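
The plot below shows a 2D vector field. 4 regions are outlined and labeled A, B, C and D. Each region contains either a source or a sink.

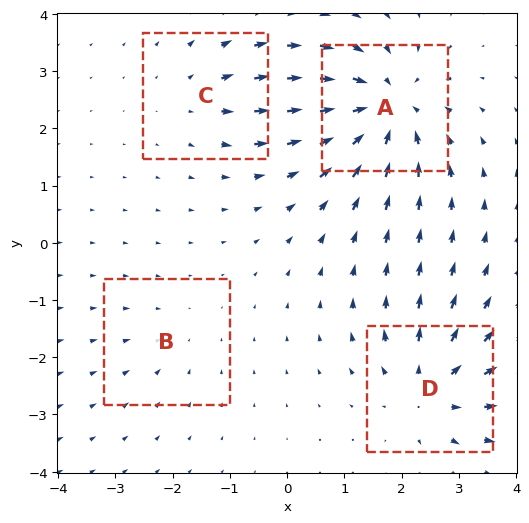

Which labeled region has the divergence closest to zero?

Divergence at each region's feature centre — A: about -7, B: about -2, C: about +3, D: about +5. Region B is closest to zero.

B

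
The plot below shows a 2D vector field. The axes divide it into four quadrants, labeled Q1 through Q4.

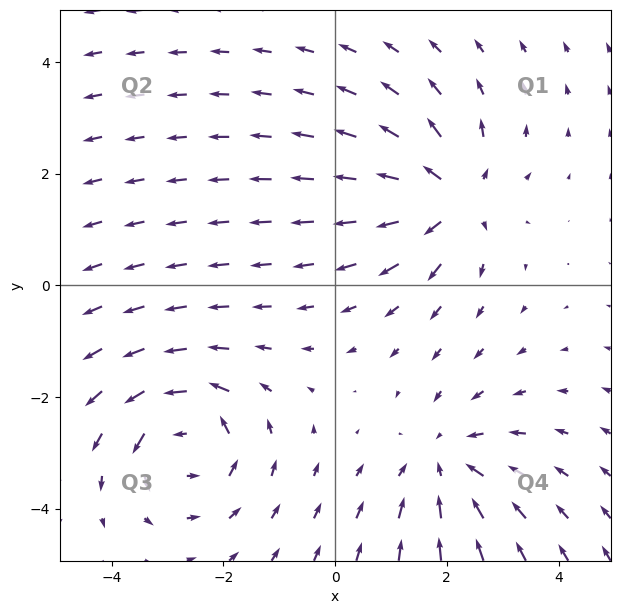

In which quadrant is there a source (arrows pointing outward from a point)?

Q1

The source sits at approximately (2.1, 1.6), which lies in quadrant Q1. The divergence there is about +6, positive as expected for a source.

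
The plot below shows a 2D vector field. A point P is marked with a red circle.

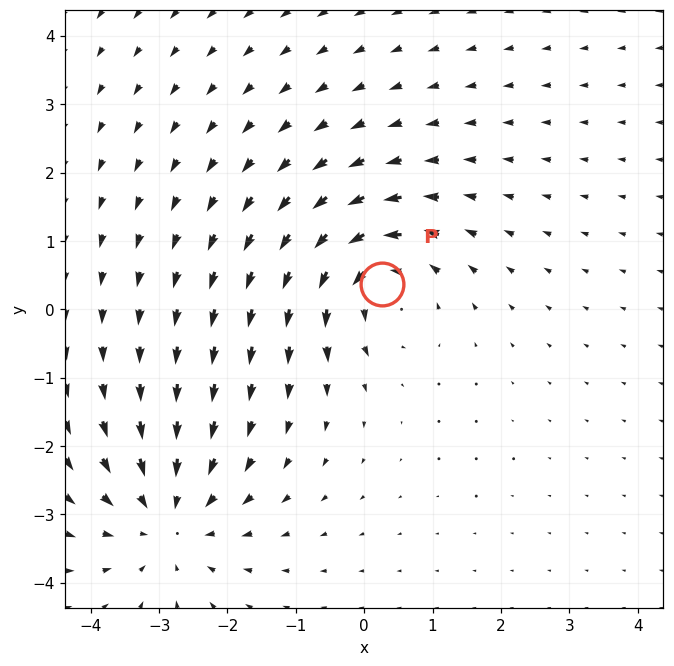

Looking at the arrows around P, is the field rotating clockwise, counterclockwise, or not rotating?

Near P at (0.3, 0.4) the arrows circulate counterclockwise. The curl (z-component) there is about +5; positive curl means counterclockwise rotation.

counterclockwise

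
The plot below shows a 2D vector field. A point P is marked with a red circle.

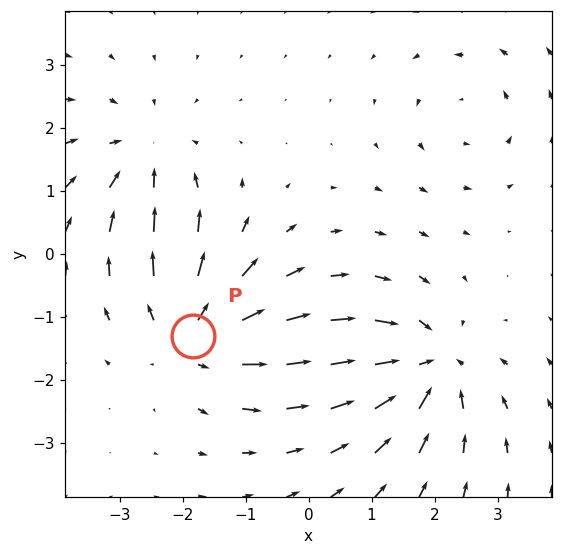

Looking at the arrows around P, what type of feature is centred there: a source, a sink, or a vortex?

source

At P (-1.8, -1.3) the arrows spread outward. Divergence about +5, curl ≈0 — positive divergence with near-zero curl is a source.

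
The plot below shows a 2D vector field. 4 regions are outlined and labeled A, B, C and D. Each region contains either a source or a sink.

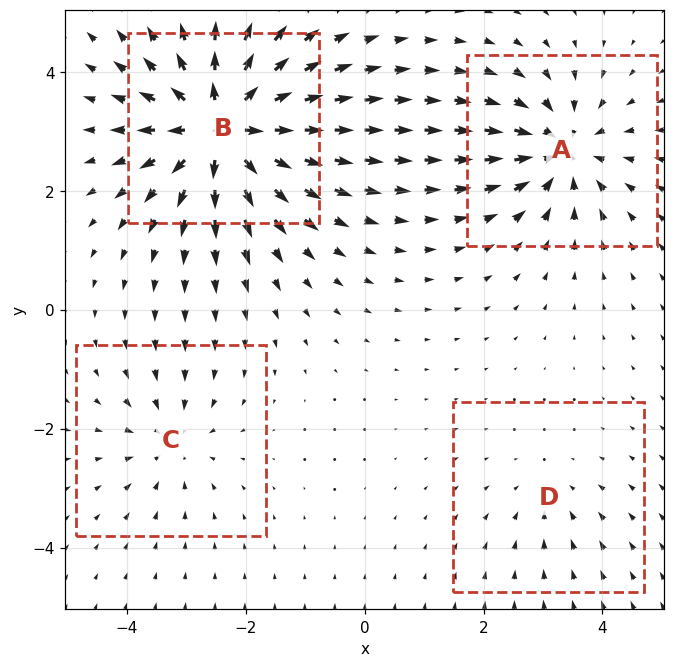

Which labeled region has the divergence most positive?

Divergence at each region's feature centre — A: about -6, B: about +9, C: about -3, D: about -2. Region B is most positive.

B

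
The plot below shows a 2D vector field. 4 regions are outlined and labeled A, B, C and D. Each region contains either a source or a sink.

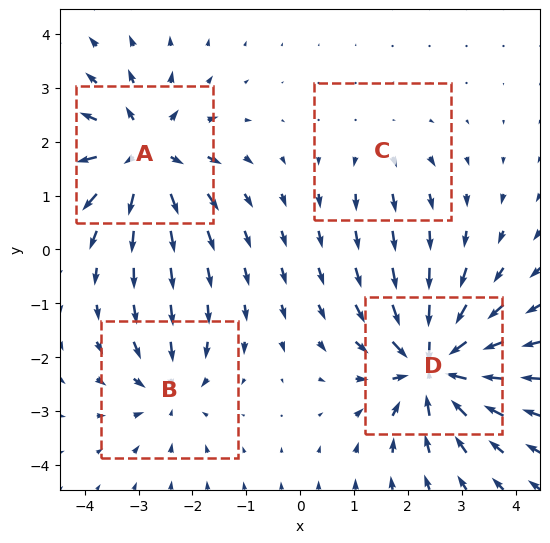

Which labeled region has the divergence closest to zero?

Divergence at each region's feature centre — A: about +6, B: about -4, C: about +2, D: about -8. Region C is closest to zero.

C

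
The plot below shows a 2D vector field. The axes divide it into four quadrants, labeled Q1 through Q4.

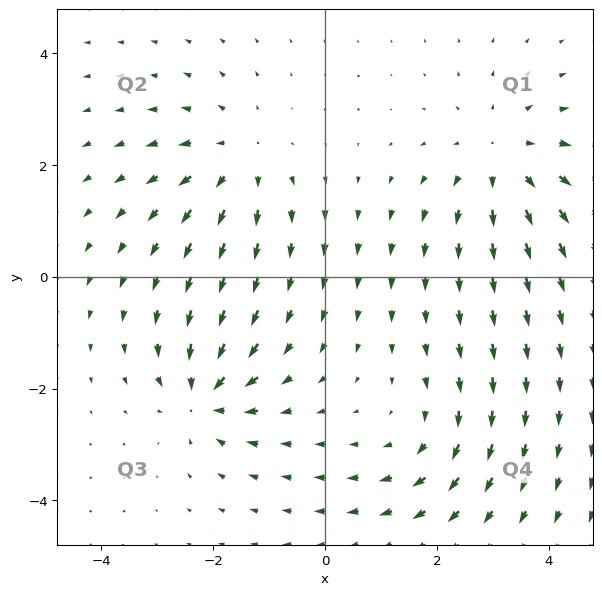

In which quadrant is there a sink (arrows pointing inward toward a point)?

The sink sits at approximately (-2.1, -2.1), which lies in quadrant Q3. The divergence there is about -4, negative as expected for a sink.

Q3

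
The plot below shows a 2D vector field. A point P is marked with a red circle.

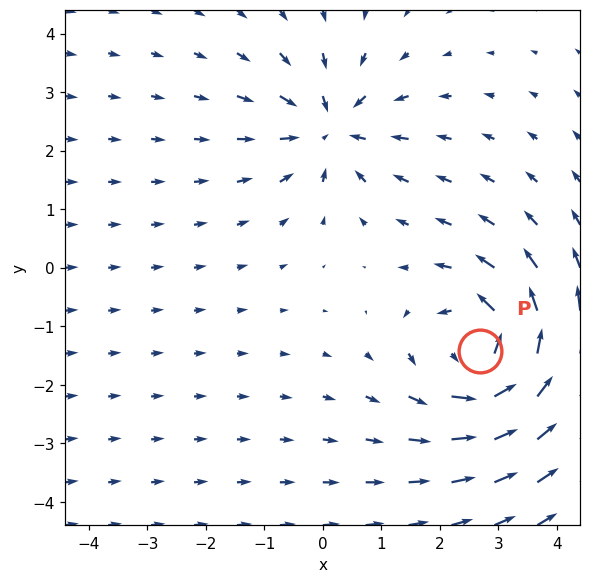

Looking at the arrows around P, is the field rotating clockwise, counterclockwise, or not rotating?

Near P at (2.7, -1.4) the arrows circulate counterclockwise. The curl (z-component) there is about +4; positive curl means counterclockwise rotation.

counterclockwise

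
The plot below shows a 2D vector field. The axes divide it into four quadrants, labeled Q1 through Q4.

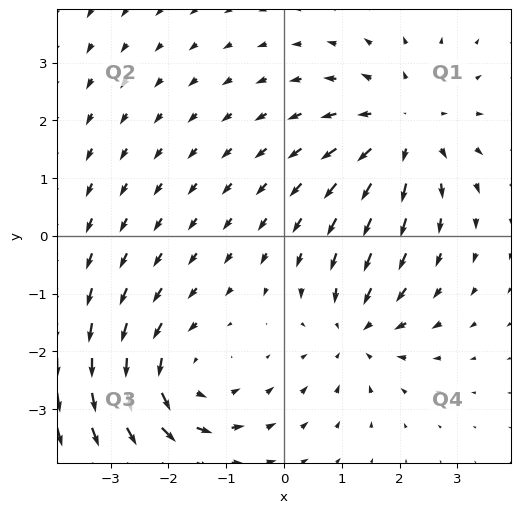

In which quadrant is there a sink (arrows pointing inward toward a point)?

The sink sits at approximately (1.3, -1.6), which lies in quadrant Q4. The divergence there is about -3, negative as expected for a sink.

Q4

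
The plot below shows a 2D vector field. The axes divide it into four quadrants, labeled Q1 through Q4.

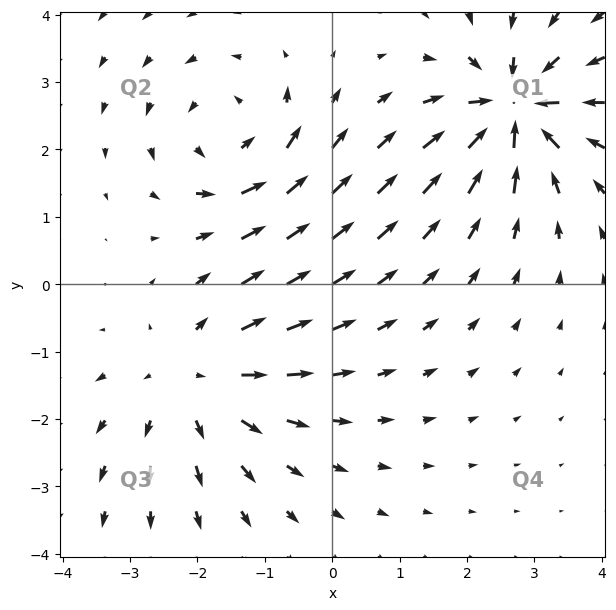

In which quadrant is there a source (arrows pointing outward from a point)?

The source sits at approximately (-2.0, -1.4), which lies in quadrant Q3. The divergence there is about +3, positive as expected for a source.

Q3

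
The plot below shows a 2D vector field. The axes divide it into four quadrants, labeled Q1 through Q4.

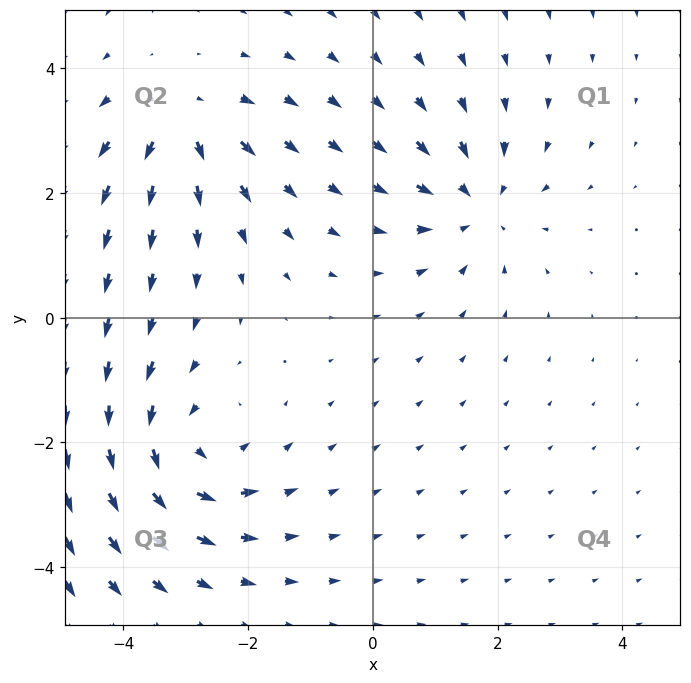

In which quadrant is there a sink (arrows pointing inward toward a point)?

The sink sits at approximately (1.6, 1.8), which lies in quadrant Q1. The divergence there is about -4, negative as expected for a sink.

Q1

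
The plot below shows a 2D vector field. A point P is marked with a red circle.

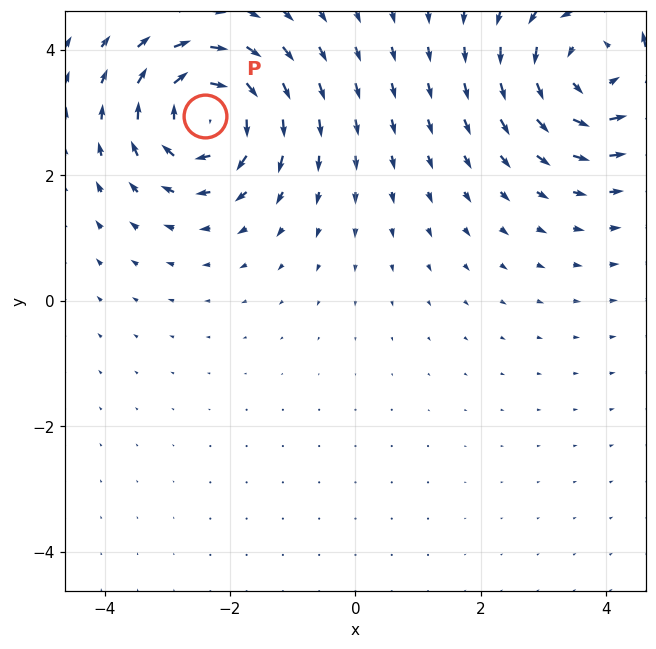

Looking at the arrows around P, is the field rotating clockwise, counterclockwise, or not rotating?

Near P at (-2.4, 3.0) the arrows circulate clockwise. The curl (z-component) there is about -6; negative curl means clockwise rotation.

clockwise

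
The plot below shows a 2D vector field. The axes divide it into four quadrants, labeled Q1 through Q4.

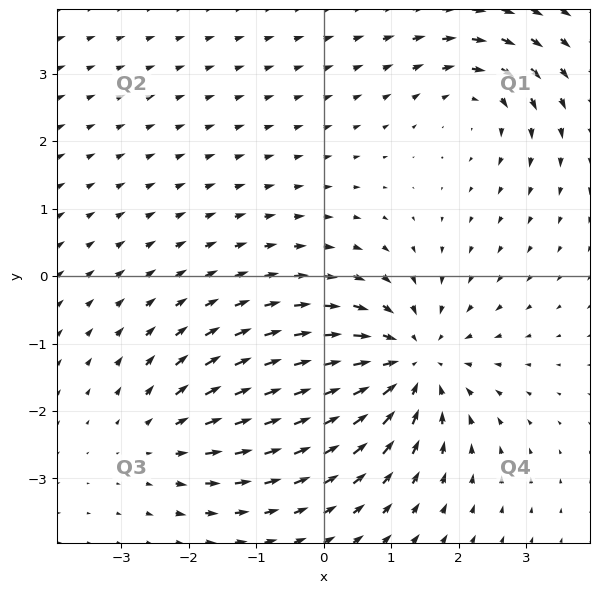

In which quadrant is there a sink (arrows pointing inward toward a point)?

Q4

The sink sits at approximately (1.3, -1.3), which lies in quadrant Q4. The divergence there is about -5, negative as expected for a sink.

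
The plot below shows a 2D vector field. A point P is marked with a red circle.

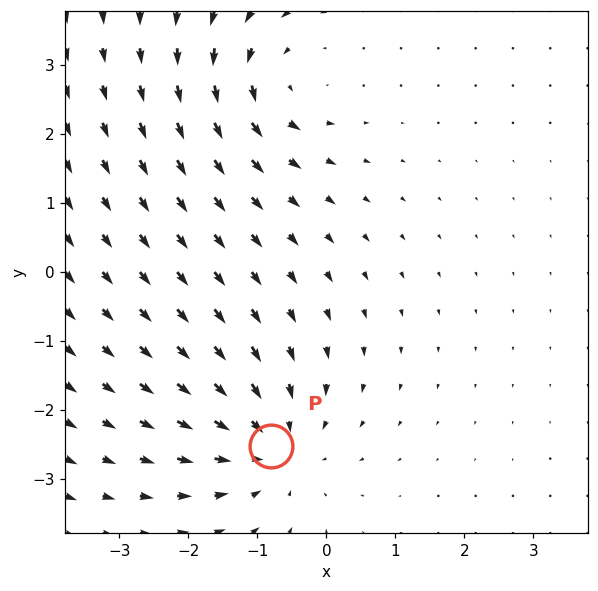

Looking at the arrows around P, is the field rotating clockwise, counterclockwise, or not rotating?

not rotating

Near P at (-0.8, -2.5) the arrows show no circulation. The curl there is ≈0.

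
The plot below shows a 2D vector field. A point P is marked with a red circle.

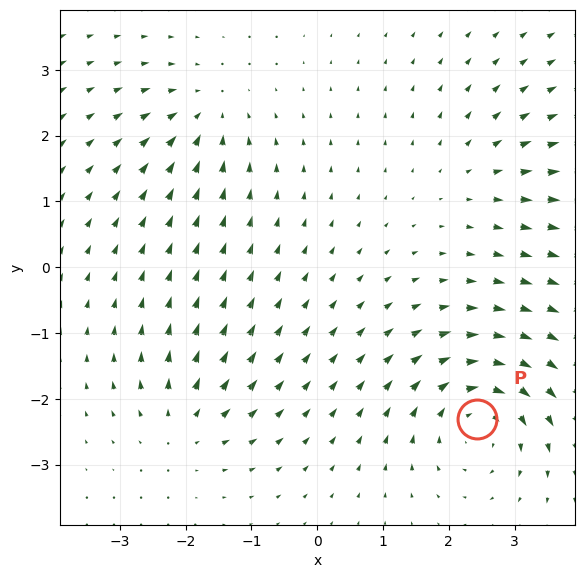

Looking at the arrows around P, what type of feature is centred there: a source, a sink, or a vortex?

vortex

At P (2.4, -2.3) the arrows circulate clockwise. Divergence ≈0, curl about -6 — near-zero divergence with nonzero curl is a vortex.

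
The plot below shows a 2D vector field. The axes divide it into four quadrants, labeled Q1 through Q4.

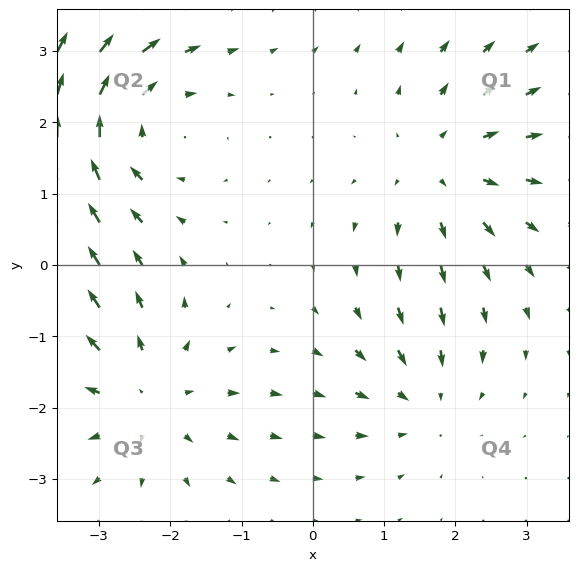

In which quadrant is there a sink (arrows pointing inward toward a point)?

Q4

The sink sits at approximately (1.6, -1.9), which lies in quadrant Q4. The divergence there is about -3, negative as expected for a sink.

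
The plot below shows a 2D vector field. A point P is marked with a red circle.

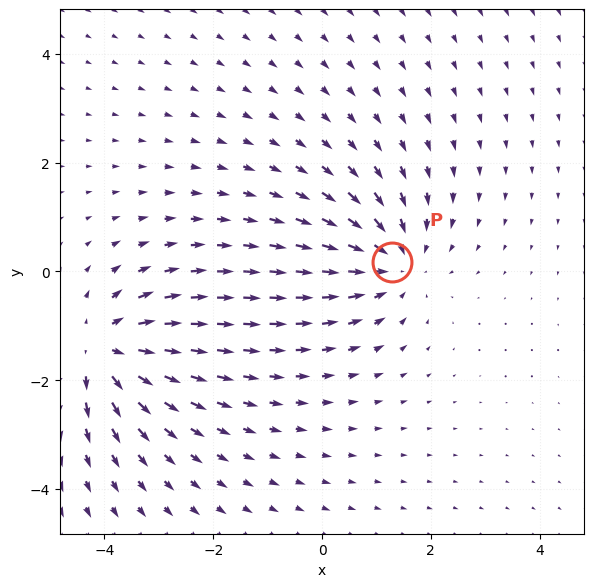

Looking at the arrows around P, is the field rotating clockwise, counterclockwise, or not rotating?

Near P at (1.3, 0.2) the arrows show no circulation. The curl there is ≈0.

not rotating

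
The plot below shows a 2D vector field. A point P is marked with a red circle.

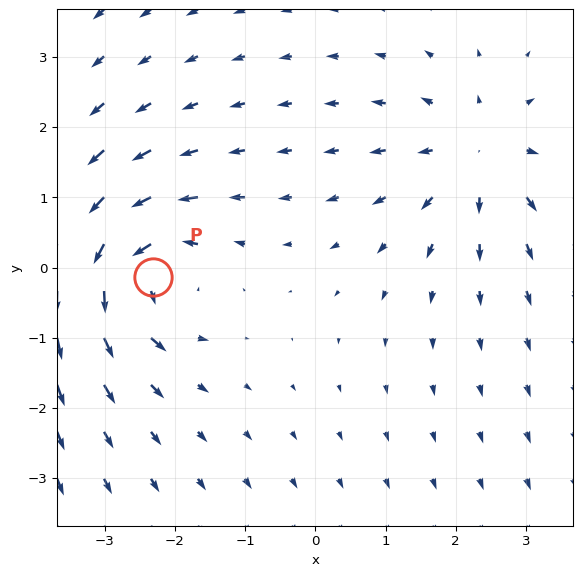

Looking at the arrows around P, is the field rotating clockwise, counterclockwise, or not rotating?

counterclockwise

Near P at (-2.3, -0.1) the arrows circulate counterclockwise. The curl (z-component) there is about +4; positive curl means counterclockwise rotation.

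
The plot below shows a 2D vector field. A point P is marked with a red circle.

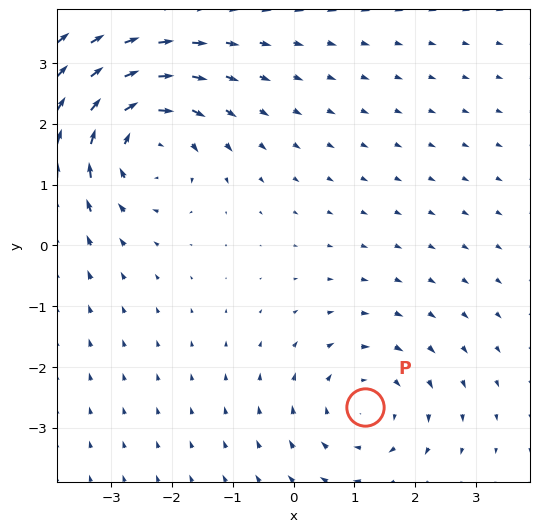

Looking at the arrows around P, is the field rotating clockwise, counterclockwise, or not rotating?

Near P at (1.2, -2.7) the arrows circulate clockwise. The curl (z-component) there is about -2; negative curl means clockwise rotation.

clockwise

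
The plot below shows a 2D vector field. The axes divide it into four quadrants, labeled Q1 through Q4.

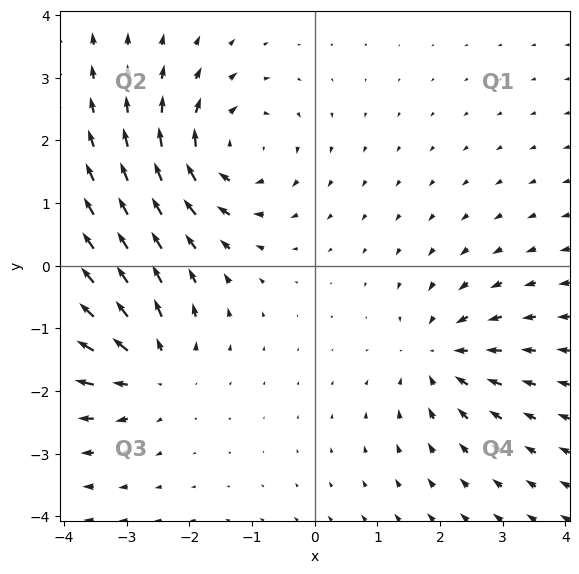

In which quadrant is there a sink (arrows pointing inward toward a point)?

The sink sits at approximately (2.0, -1.4), which lies in quadrant Q4. The divergence there is about -3, negative as expected for a sink.

Q4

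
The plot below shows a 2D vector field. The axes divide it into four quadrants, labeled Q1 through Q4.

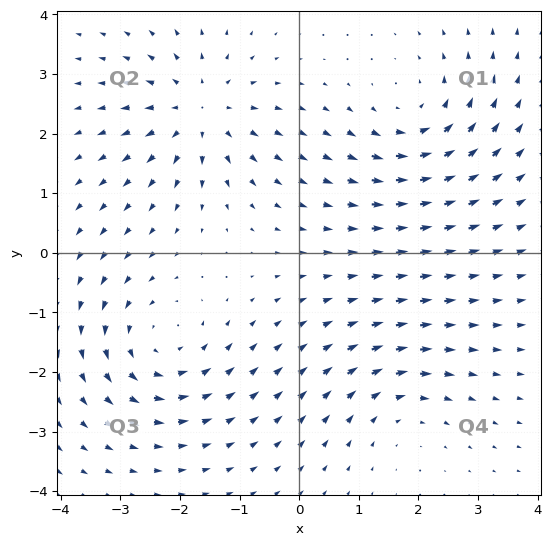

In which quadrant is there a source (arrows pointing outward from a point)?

Q2

The source sits at approximately (-1.7, 2.4), which lies in quadrant Q2. The divergence there is about +5, positive as expected for a source.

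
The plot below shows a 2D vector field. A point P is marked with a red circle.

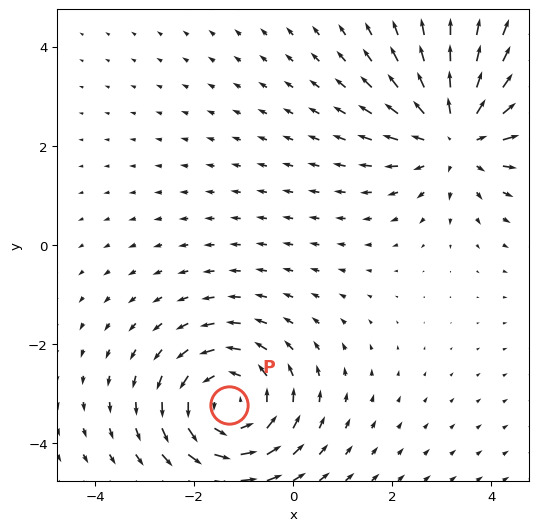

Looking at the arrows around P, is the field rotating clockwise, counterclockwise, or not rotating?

Near P at (-1.3, -3.2) the arrows circulate counterclockwise. The curl (z-component) there is about +4; positive curl means counterclockwise rotation.

counterclockwise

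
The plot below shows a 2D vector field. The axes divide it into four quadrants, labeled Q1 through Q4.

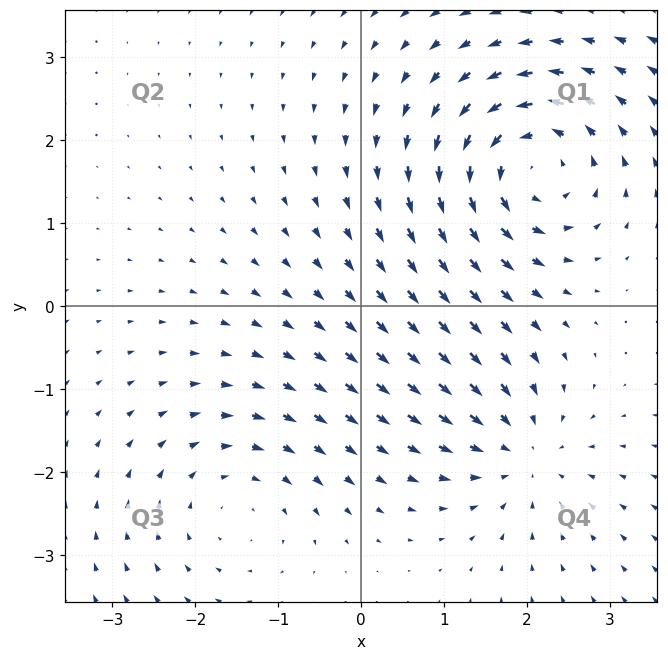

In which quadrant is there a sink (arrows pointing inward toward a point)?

Q4

The sink sits at approximately (1.9, -1.8), which lies in quadrant Q4. The divergence there is about -3, negative as expected for a sink.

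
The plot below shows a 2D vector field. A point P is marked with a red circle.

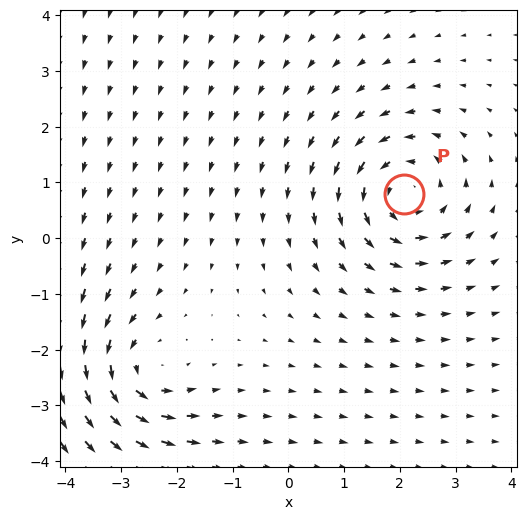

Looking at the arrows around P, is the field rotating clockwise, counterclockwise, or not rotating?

counterclockwise

Near P at (2.1, 0.8) the arrows circulate counterclockwise. The curl (z-component) there is about +5; positive curl means counterclockwise rotation.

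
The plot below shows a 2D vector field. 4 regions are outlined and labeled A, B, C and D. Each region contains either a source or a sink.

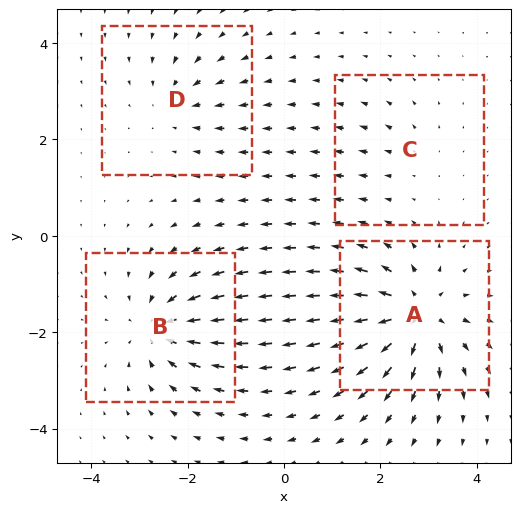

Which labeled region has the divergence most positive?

A

Divergence at each region's feature centre — A: about +8, B: about -6, C: about +2, D: about -4. Region A is most positive.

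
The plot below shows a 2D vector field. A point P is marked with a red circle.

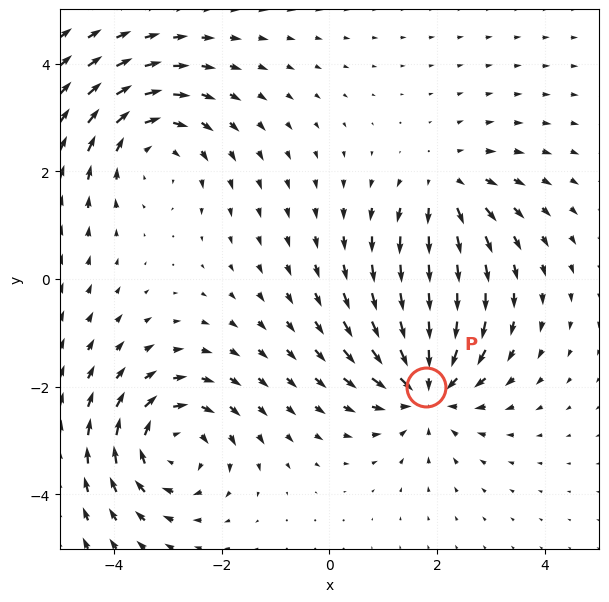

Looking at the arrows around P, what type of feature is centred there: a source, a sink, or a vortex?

sink

At P (1.8, -2.0) the arrows converge inward. Divergence about -5, curl ≈0 — negative divergence with near-zero curl is a sink.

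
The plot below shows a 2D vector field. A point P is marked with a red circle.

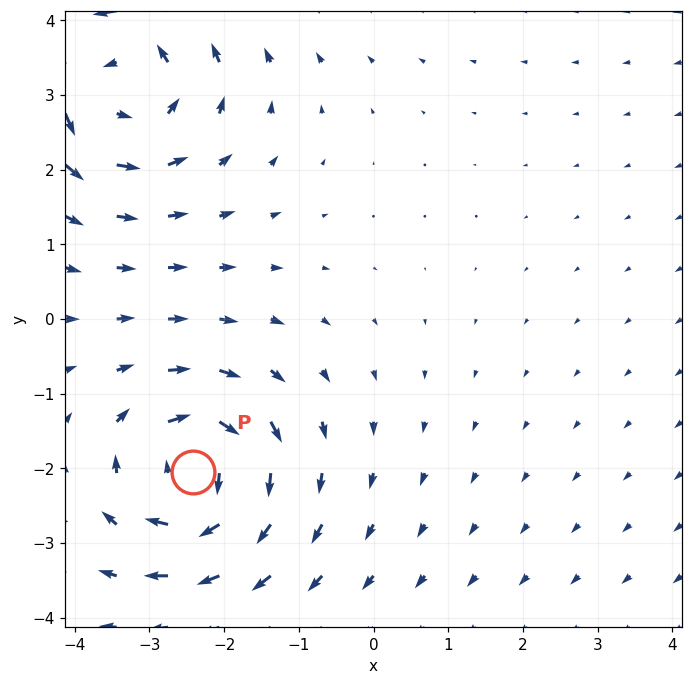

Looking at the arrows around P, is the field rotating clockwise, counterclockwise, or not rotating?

Near P at (-2.4, -2.1) the arrows circulate clockwise. The curl (z-component) there is about -5; negative curl means clockwise rotation.

clockwise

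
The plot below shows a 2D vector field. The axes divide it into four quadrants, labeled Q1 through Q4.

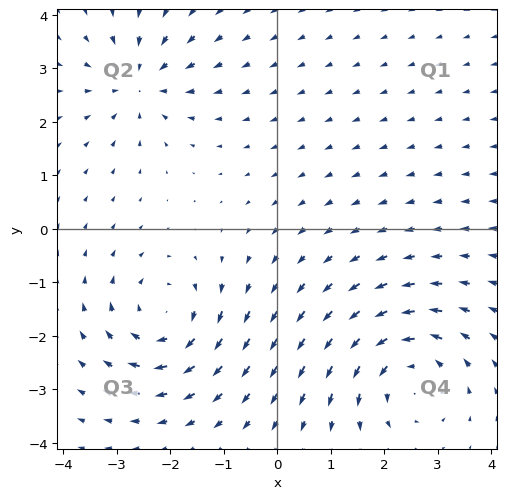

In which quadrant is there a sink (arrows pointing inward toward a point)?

The sink sits at approximately (-2.6, 2.7), which lies in quadrant Q2. The divergence there is about -4, negative as expected for a sink.

Q2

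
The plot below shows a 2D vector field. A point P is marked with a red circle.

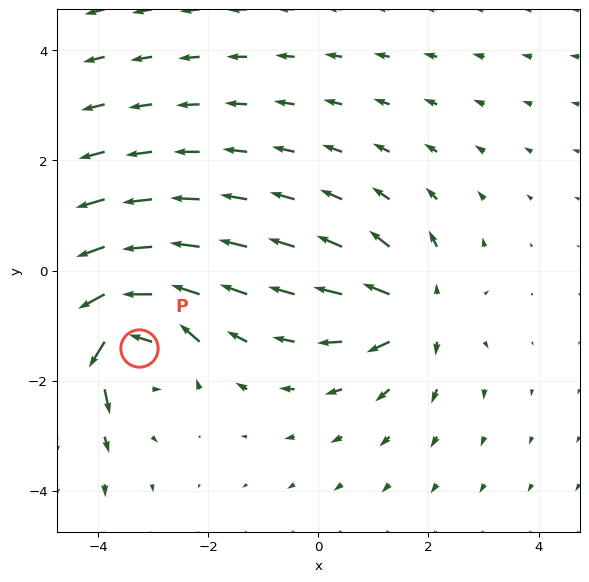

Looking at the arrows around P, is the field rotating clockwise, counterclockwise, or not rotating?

Near P at (-3.3, -1.4) the arrows circulate counterclockwise. The curl (z-component) there is about +6; positive curl means counterclockwise rotation.

counterclockwise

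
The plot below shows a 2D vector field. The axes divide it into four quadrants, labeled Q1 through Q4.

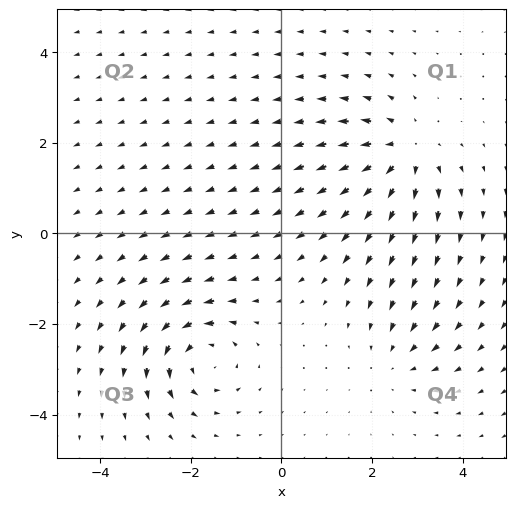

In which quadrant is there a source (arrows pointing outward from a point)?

The source sits at approximately (2.7, 1.8), which lies in quadrant Q1. The divergence there is about +5, positive as expected for a source.

Q1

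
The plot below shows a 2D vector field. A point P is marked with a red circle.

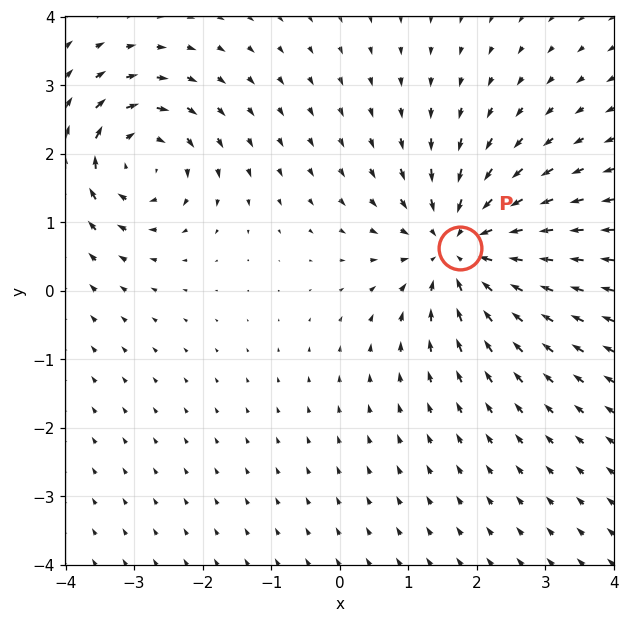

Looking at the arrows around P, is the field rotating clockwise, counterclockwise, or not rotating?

Near P at (1.8, 0.6) the arrows show no circulation. The curl there is ≈0.

not rotating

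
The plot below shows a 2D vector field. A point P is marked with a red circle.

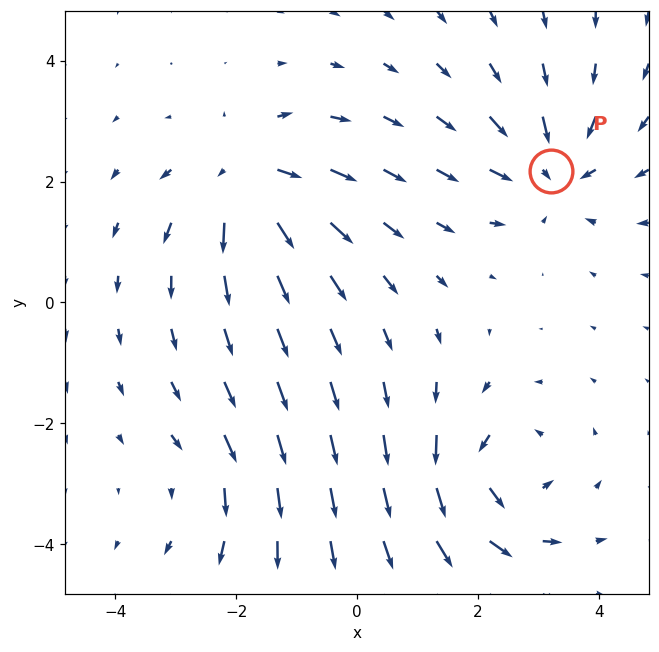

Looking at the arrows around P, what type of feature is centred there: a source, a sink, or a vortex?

At P (3.2, 2.2) the arrows converge inward. Divergence about -4, curl ≈0 — negative divergence with near-zero curl is a sink.

sink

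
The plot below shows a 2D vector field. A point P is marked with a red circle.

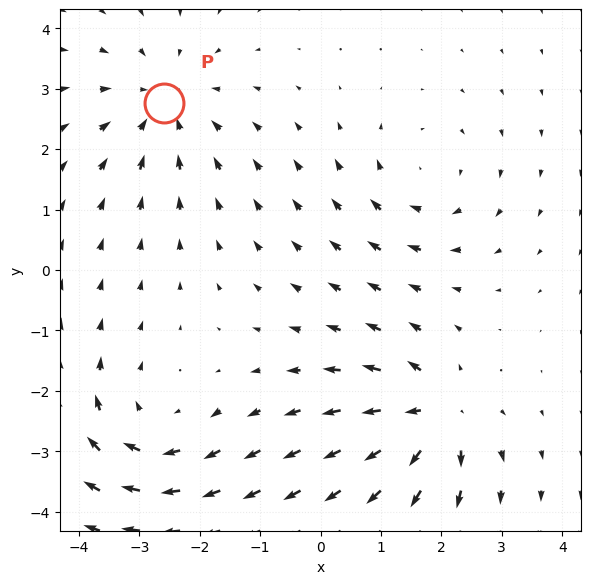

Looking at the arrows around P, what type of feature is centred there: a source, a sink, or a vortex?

sink

At P (-2.6, 2.8) the arrows converge inward. Divergence about -4, curl ≈0 — negative divergence with near-zero curl is a sink.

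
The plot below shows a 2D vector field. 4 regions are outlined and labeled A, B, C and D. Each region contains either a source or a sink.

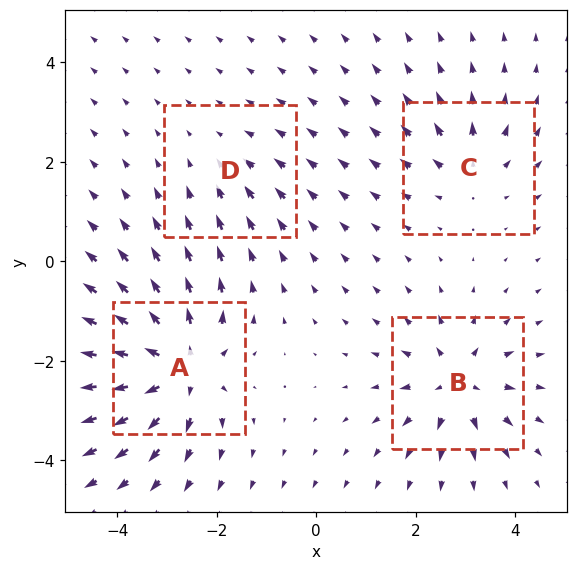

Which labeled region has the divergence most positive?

Divergence at each region's feature centre — A: about +8, B: about +6, C: about +4, D: about -2. Region A is most positive.

A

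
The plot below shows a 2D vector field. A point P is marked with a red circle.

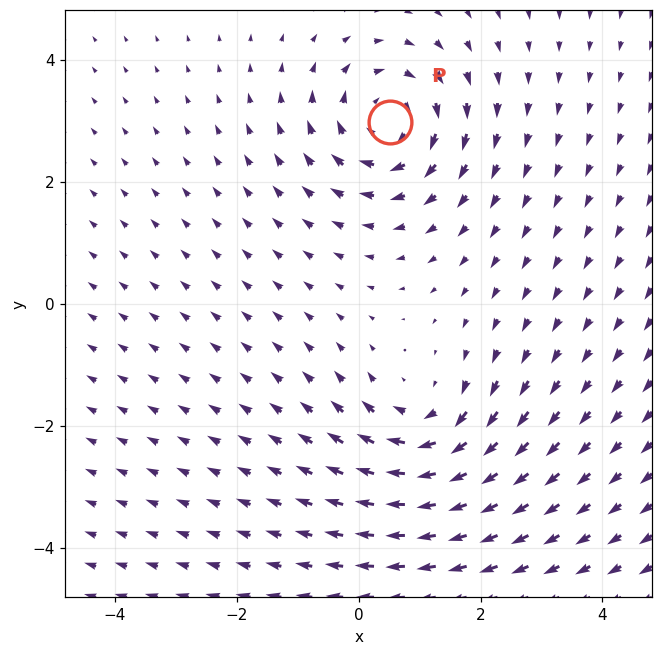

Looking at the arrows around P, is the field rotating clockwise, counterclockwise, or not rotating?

clockwise

Near P at (0.5, 3.0) the arrows circulate clockwise. The curl (z-component) there is about -5; negative curl means clockwise rotation.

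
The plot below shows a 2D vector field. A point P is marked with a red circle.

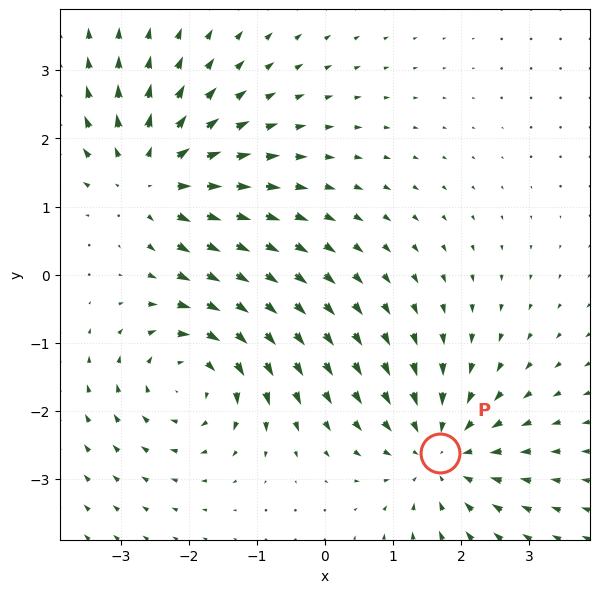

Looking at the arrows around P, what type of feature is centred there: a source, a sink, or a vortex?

sink

At P (1.7, -2.6) the arrows converge inward. Divergence about -5, curl ≈0 — negative divergence with near-zero curl is a sink.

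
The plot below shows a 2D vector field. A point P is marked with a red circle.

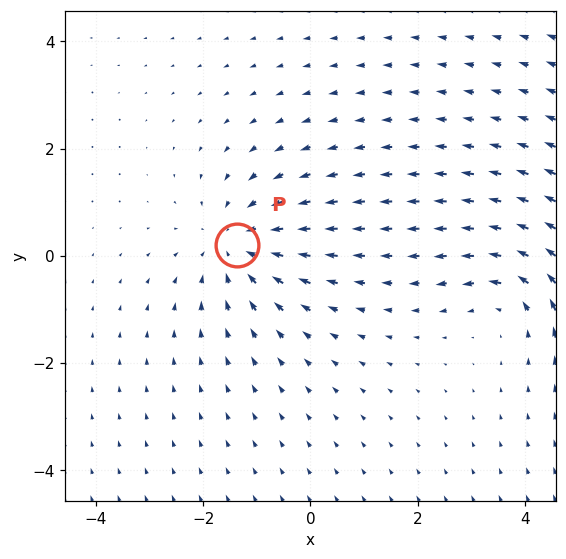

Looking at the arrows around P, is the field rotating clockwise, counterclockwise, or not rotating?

not rotating

Near P at (-1.4, 0.2) the arrows show no circulation. The curl there is ≈0.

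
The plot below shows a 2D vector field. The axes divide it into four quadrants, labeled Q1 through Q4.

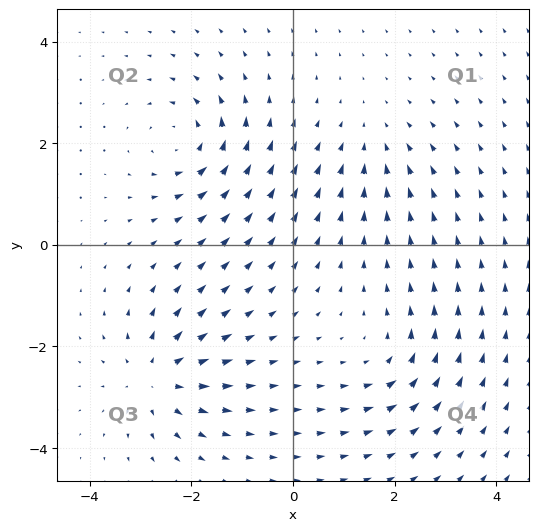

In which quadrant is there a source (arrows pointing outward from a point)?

Q3

The source sits at approximately (-2.7, -2.6), which lies in quadrant Q3. The divergence there is about +6, positive as expected for a source.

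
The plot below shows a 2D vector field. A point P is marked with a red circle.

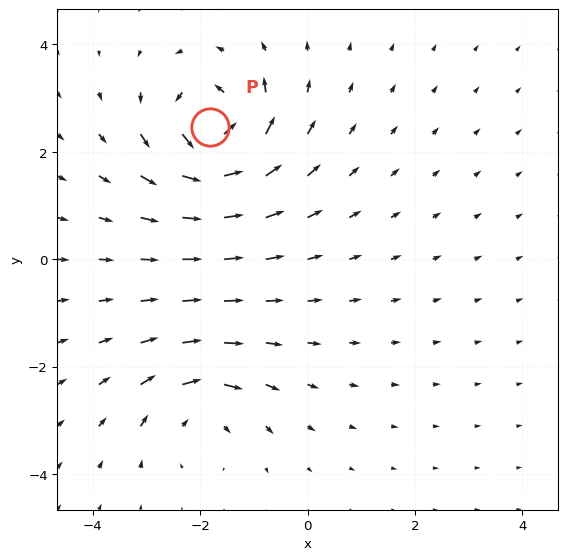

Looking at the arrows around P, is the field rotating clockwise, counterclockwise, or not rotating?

counterclockwise

Near P at (-1.8, 2.5) the arrows circulate counterclockwise. The curl (z-component) there is about +6; positive curl means counterclockwise rotation.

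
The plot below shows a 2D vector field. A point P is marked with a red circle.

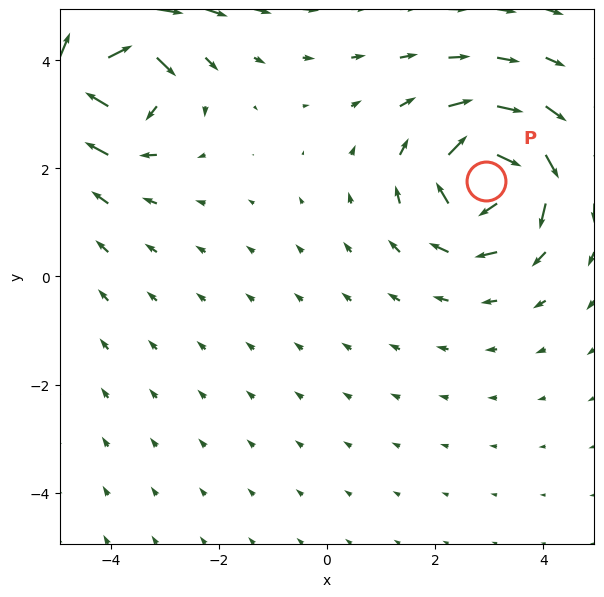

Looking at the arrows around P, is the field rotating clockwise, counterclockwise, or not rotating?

clockwise

Near P at (2.9, 1.8) the arrows circulate clockwise. The curl (z-component) there is about -4; negative curl means clockwise rotation.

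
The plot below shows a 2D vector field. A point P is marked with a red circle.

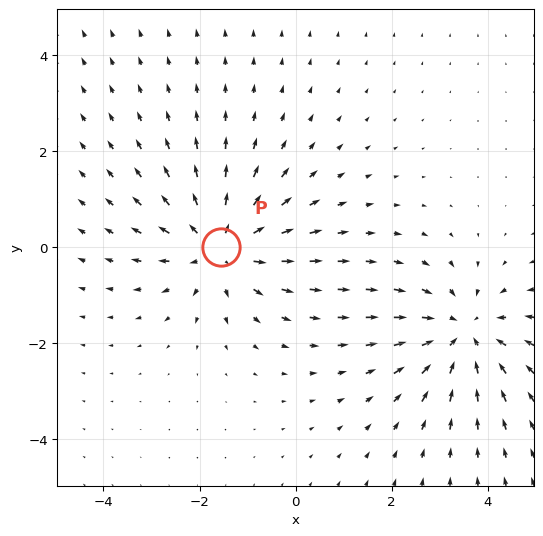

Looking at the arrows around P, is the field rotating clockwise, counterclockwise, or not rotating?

not rotating

Near P at (-1.6, 0.0) the arrows show no circulation. The curl there is ≈0.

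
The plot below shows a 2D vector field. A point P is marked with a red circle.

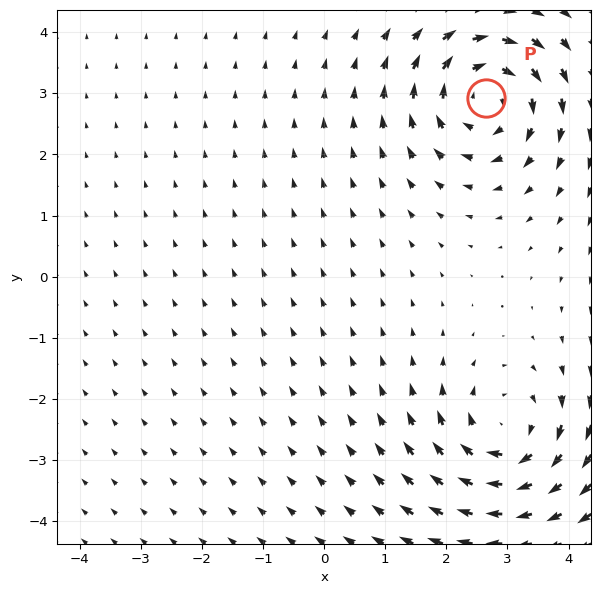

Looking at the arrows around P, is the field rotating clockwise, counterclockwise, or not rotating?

clockwise

Near P at (2.6, 2.9) the arrows circulate clockwise. The curl (z-component) there is about -5; negative curl means clockwise rotation.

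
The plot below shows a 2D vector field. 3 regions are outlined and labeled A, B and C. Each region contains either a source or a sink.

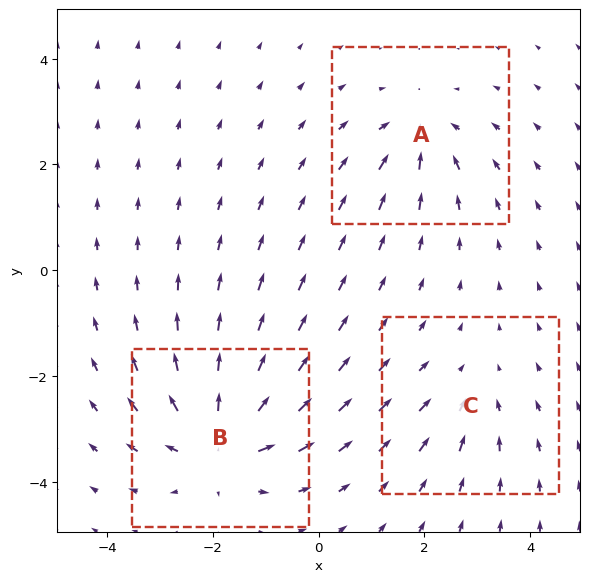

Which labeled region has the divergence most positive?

B

Divergence at each region's feature centre — A: about -3, B: about +5, C: about -2. Region B is most positive.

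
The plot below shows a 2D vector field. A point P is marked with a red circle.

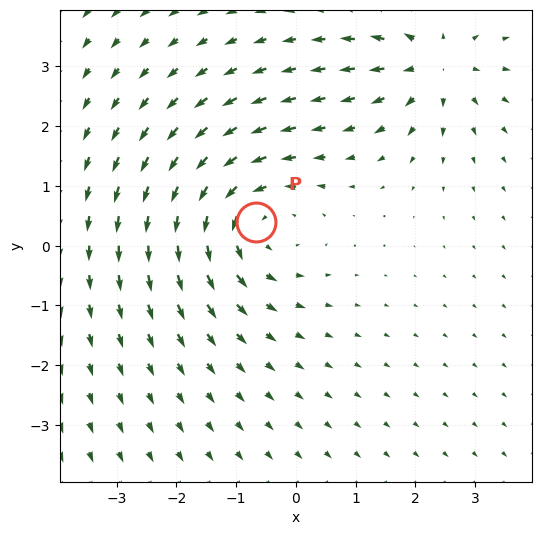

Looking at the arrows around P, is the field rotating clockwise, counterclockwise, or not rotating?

Near P at (-0.7, 0.4) the arrows circulate counterclockwise. The curl (z-component) there is about +3; positive curl means counterclockwise rotation.

counterclockwise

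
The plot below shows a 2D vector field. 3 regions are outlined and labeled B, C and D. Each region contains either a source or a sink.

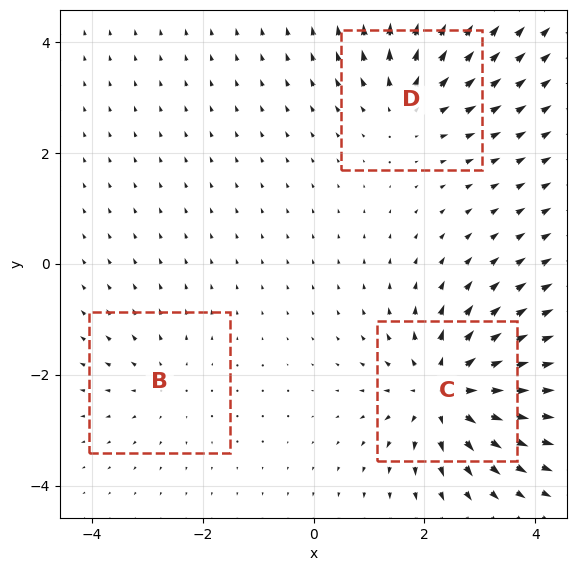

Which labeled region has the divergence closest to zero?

Divergence at each region's feature centre — B: about +2, C: about +5, D: about +3. Region B is closest to zero.

B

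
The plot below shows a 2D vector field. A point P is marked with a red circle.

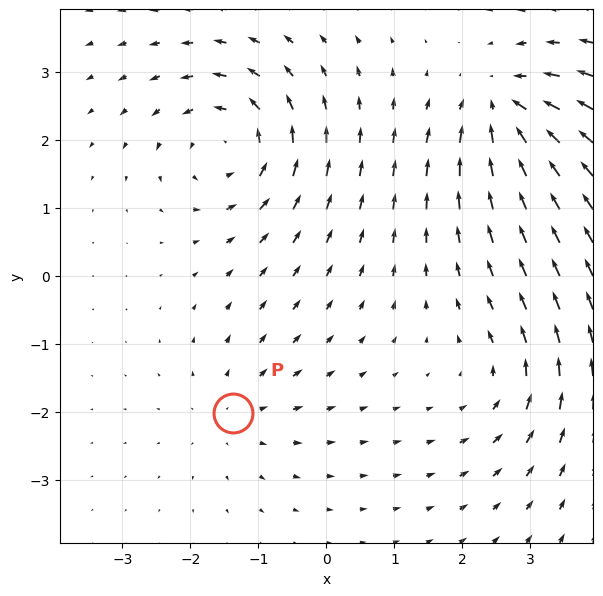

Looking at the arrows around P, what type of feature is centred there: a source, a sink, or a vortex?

source

At P (-1.4, -2.0) the arrows spread outward. Divergence about +3, curl ≈0 — positive divergence with near-zero curl is a source.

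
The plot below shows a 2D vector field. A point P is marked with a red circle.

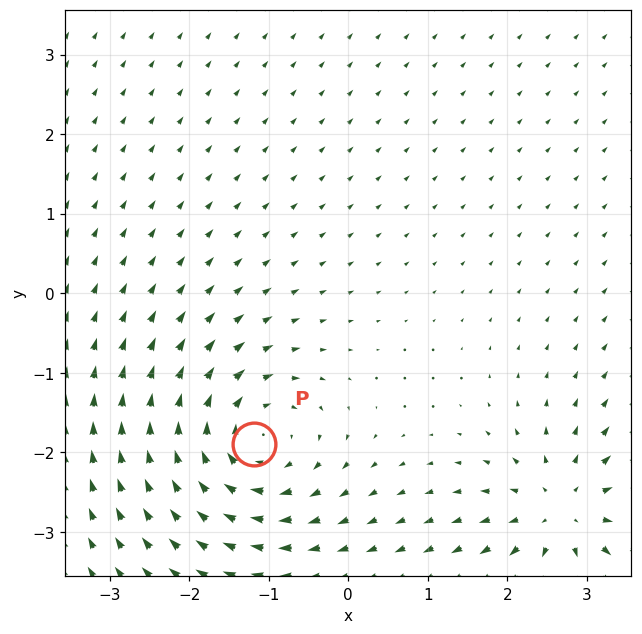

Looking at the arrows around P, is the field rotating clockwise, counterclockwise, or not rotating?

clockwise

Near P at (-1.2, -1.9) the arrows circulate clockwise. The curl (z-component) there is about -6; negative curl means clockwise rotation.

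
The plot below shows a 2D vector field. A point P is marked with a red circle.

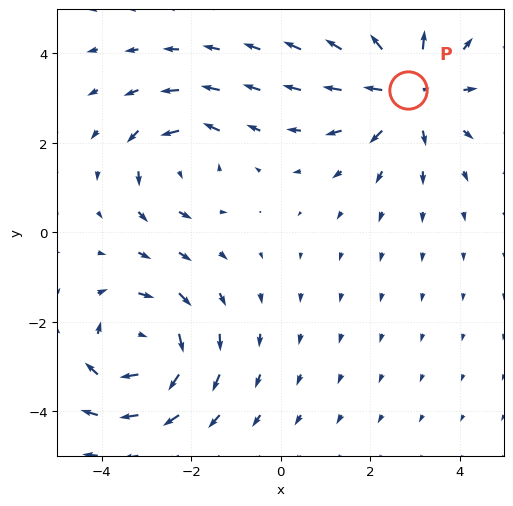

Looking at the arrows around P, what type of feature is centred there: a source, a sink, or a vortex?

source

At P (2.9, 3.2) the arrows spread outward. Divergence about +4, curl ≈0 — positive divergence with near-zero curl is a source.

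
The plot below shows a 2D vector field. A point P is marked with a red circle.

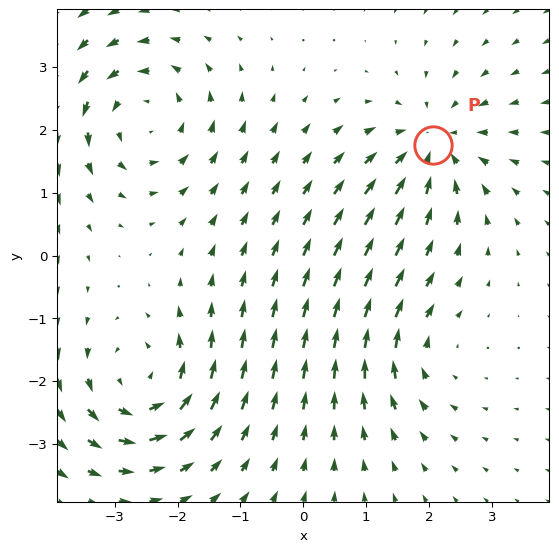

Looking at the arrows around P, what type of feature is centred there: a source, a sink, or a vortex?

sink

At P (2.1, 1.8) the arrows converge inward. Divergence about -5, curl ≈0 — negative divergence with near-zero curl is a sink.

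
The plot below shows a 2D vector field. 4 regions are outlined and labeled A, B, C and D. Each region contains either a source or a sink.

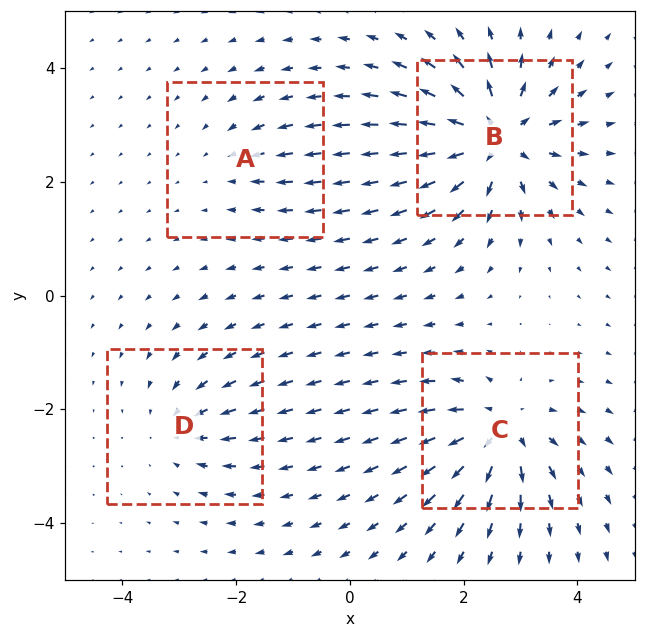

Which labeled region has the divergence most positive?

B

Divergence at each region's feature centre — A: about -3, B: about +8, C: about +6, D: about -4. Region B is most positive.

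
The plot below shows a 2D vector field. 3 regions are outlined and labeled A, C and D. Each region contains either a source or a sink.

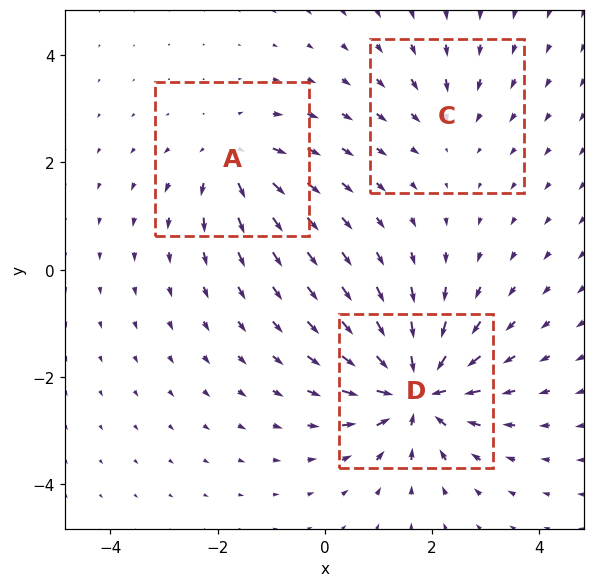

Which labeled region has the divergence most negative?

Divergence at each region's feature centre — A: about +3, C: about -2, D: about -6. Region D is most negative.

D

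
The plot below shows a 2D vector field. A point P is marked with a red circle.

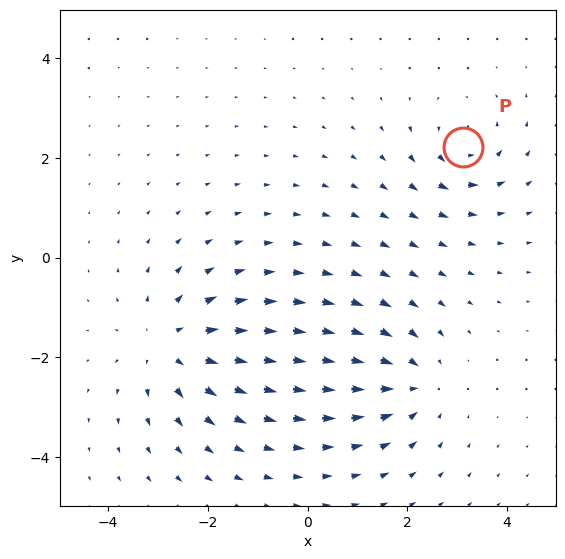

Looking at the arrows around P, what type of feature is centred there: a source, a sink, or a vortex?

At P (3.1, 2.2) the arrows circulate counterclockwise. Divergence ≈0, curl about +4 — near-zero divergence with nonzero curl is a vortex.

vortex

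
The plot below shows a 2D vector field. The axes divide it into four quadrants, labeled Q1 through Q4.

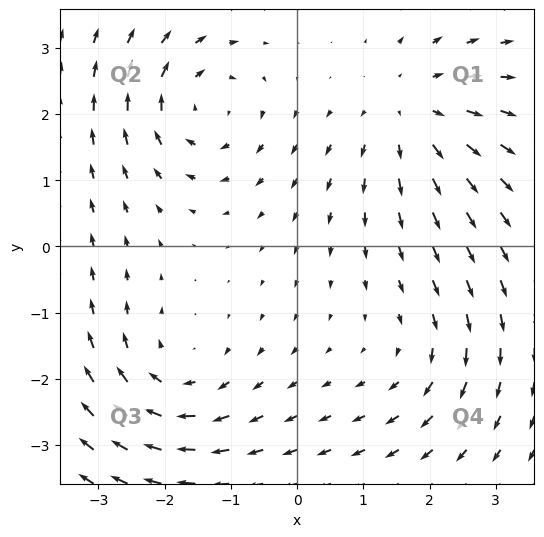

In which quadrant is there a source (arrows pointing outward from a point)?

Q1

The source sits at approximately (1.7, 2.0), which lies in quadrant Q1. The divergence there is about +4, positive as expected for a source.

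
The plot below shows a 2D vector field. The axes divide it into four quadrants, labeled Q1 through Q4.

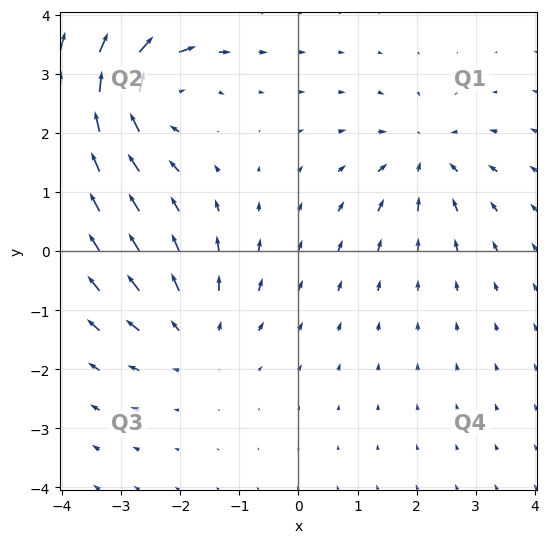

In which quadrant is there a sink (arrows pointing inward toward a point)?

Q1

The sink sits at approximately (2.2, 1.6), which lies in quadrant Q1. The divergence there is about -4, negative as expected for a sink.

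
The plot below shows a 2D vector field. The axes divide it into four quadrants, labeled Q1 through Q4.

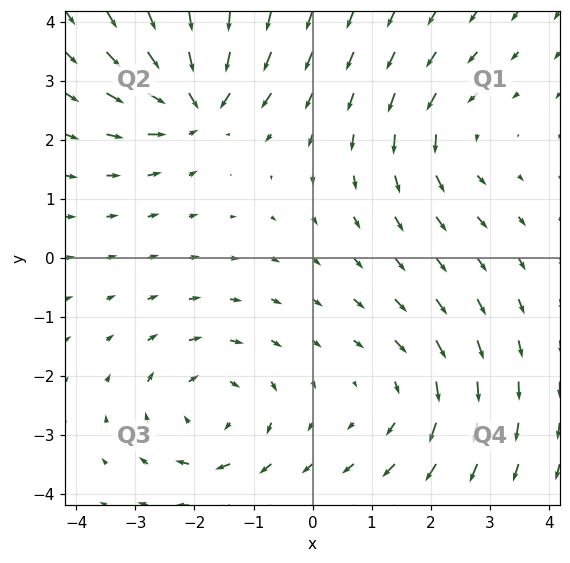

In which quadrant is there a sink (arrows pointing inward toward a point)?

The sink sits at approximately (-2.0, 2.7), which lies in quadrant Q2. The divergence there is about -5, negative as expected for a sink.

Q2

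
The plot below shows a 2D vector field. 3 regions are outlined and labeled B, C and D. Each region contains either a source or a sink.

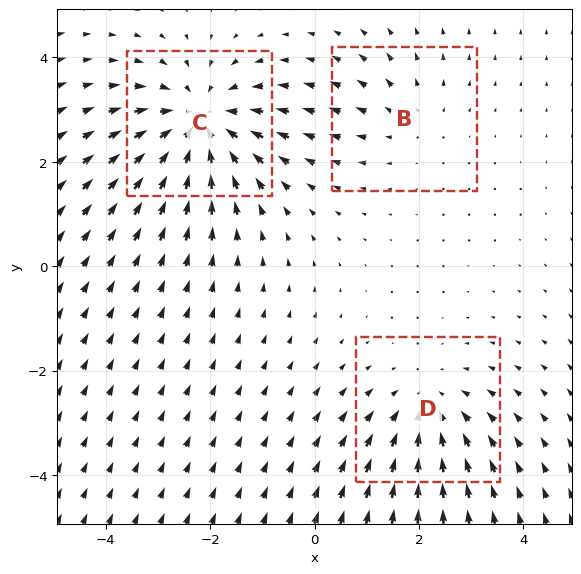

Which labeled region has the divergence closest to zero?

Divergence at each region's feature centre — B: about +2, C: about -4, D: about -3. Region B is closest to zero.

B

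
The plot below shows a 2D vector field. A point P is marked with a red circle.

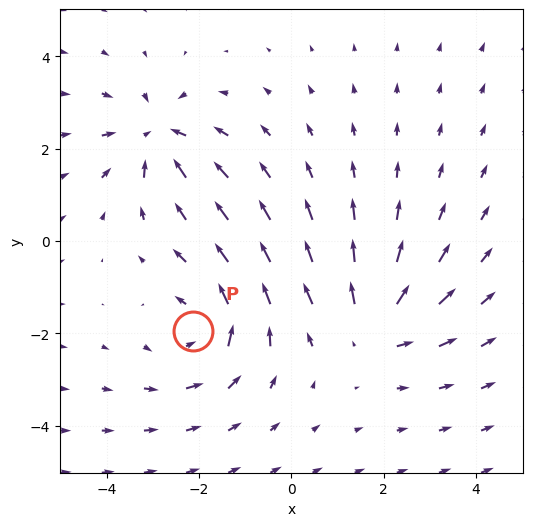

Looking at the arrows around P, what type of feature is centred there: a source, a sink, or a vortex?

At P (-2.1, -2.0) the arrows circulate counterclockwise. Divergence ≈0, curl about +3 — near-zero divergence with nonzero curl is a vortex.

vortex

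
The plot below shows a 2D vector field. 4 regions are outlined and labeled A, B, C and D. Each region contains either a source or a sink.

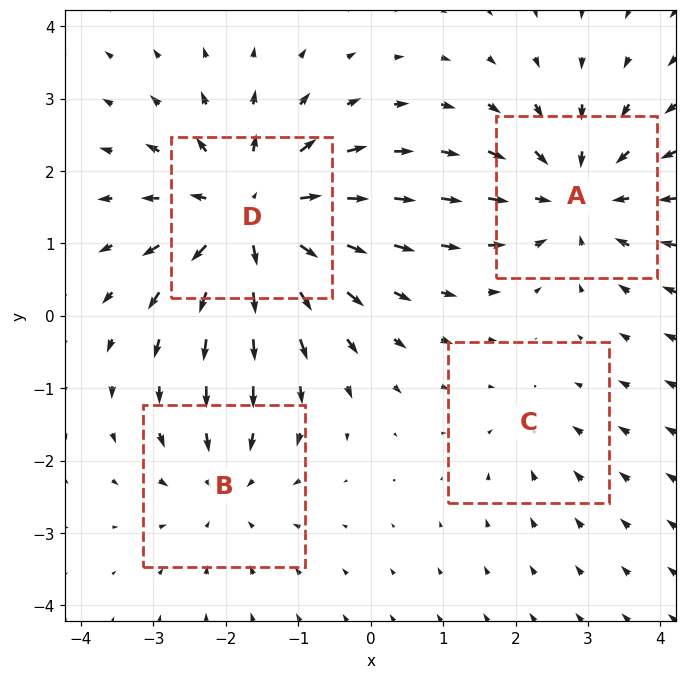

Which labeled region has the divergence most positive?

Divergence at each region's feature centre — A: about -5, B: about -3, C: about -2, D: about +7. Region D is most positive.

D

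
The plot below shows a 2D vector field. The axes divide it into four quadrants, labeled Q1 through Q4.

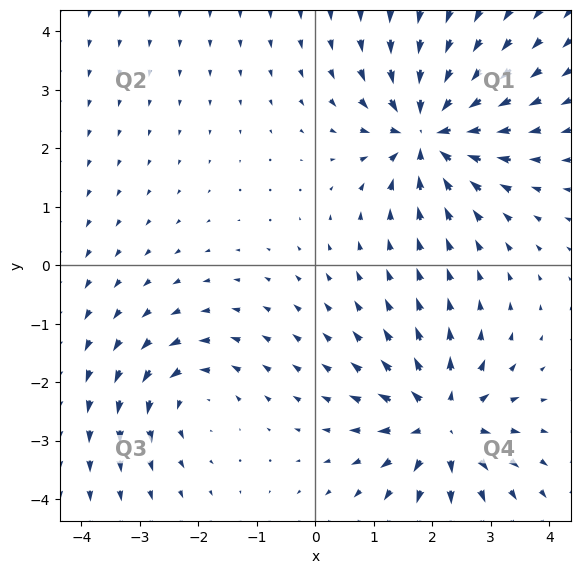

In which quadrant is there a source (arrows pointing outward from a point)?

Q4

The source sits at approximately (2.2, -2.7), which lies in quadrant Q4. The divergence there is about +5, positive as expected for a source.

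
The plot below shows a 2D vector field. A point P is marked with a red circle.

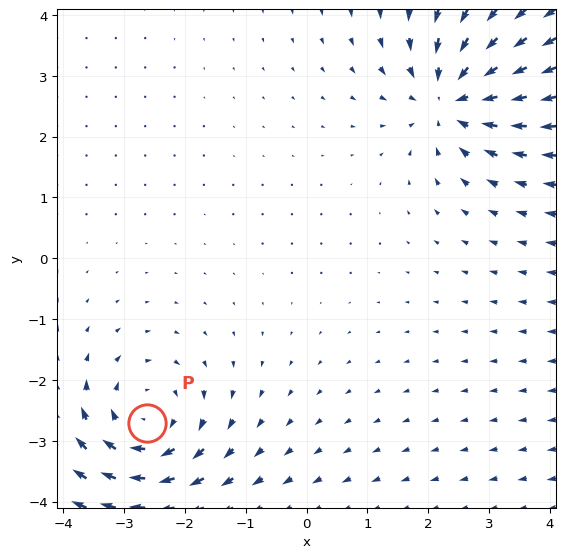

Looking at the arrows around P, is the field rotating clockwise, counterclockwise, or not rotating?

Near P at (-2.6, -2.7) the arrows circulate clockwise. The curl (z-component) there is about -3; negative curl means clockwise rotation.

clockwise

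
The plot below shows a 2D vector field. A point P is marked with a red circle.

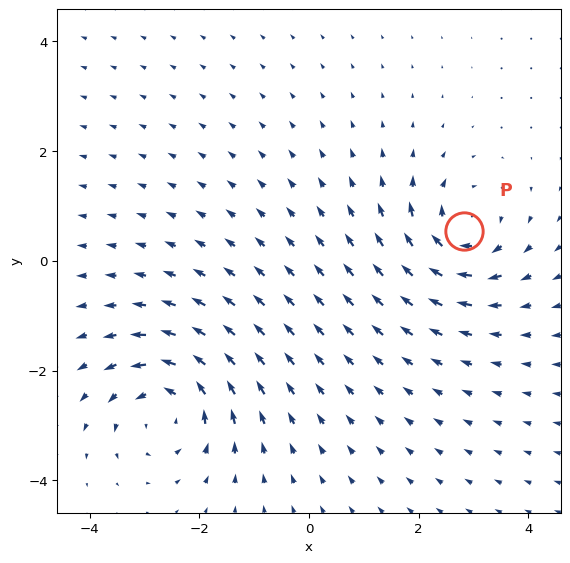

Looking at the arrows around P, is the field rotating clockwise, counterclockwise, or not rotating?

Near P at (2.8, 0.5) the arrows circulate clockwise. The curl (z-component) there is about -5; negative curl means clockwise rotation.

clockwise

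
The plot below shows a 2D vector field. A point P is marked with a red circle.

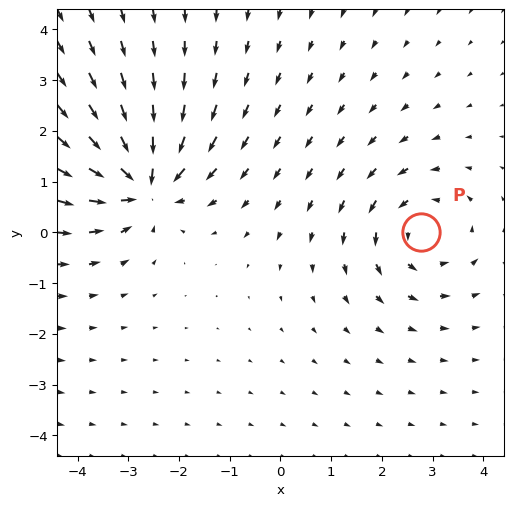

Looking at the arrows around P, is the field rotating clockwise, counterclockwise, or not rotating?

counterclockwise

Near P at (2.8, 0.0) the arrows circulate counterclockwise. The curl (z-component) there is about +3; positive curl means counterclockwise rotation.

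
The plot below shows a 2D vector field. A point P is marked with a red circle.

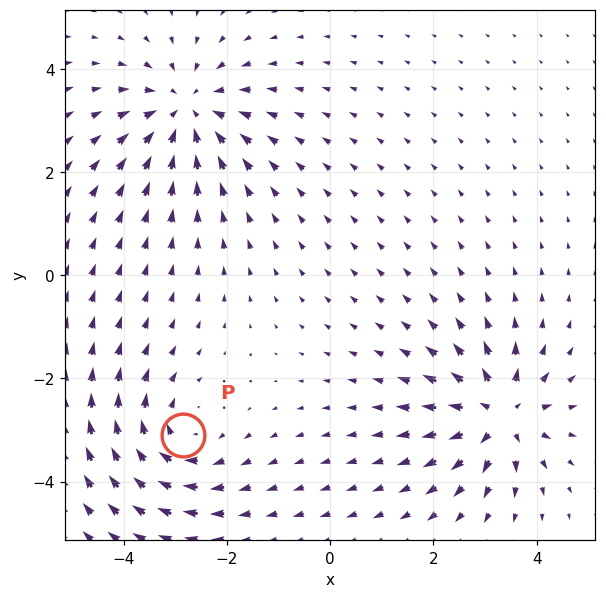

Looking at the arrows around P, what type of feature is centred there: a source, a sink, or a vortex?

At P (-2.9, -3.1) the arrows circulate clockwise. Divergence ≈0, curl about -4 — near-zero divergence with nonzero curl is a vortex.

vortex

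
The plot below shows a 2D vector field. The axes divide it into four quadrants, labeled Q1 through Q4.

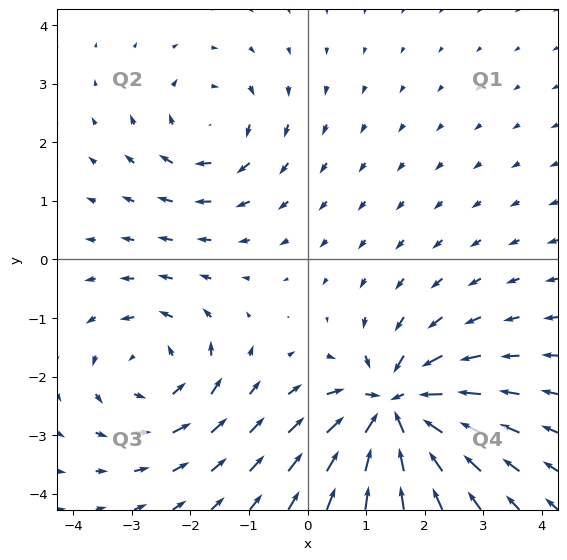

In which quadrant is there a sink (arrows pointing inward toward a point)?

The sink sits at approximately (1.5, -2.6), which lies in quadrant Q4. The divergence there is about -7, negative as expected for a sink.

Q4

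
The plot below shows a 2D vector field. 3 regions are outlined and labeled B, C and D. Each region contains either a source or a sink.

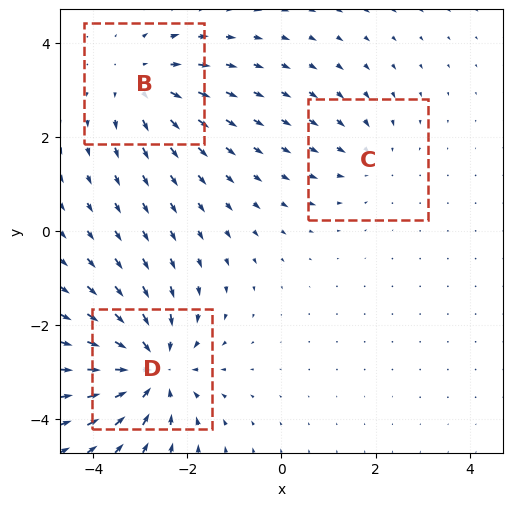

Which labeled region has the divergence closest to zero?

C

Divergence at each region's feature centre — B: about +3, C: about -2, D: about -4. Region C is closest to zero.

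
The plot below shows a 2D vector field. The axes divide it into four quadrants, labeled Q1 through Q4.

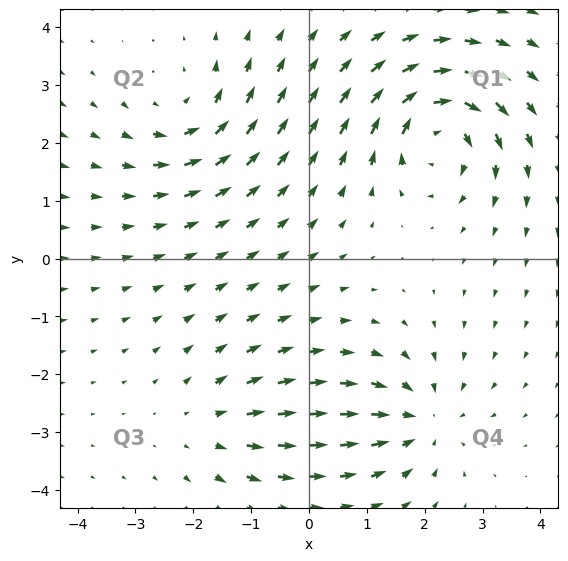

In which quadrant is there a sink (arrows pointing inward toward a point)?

The sink sits at approximately (1.9, -2.8), which lies in quadrant Q4. The divergence there is about -4, negative as expected for a sink.

Q4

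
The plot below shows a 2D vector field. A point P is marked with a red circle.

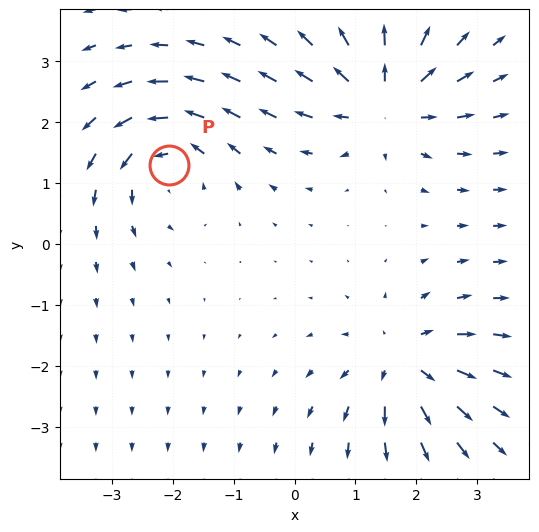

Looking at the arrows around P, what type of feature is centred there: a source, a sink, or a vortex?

At P (-2.1, 1.3) the arrows circulate counterclockwise. Divergence ≈0, curl about +6 — near-zero divergence with nonzero curl is a vortex.

vortex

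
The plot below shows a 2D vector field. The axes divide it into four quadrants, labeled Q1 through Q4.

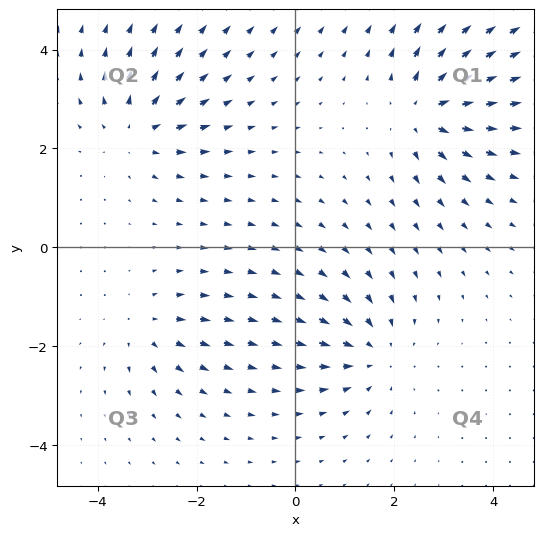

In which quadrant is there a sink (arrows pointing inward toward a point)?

The sink sits at approximately (1.6, -2.1), which lies in quadrant Q4. The divergence there is about -4, negative as expected for a sink.

Q4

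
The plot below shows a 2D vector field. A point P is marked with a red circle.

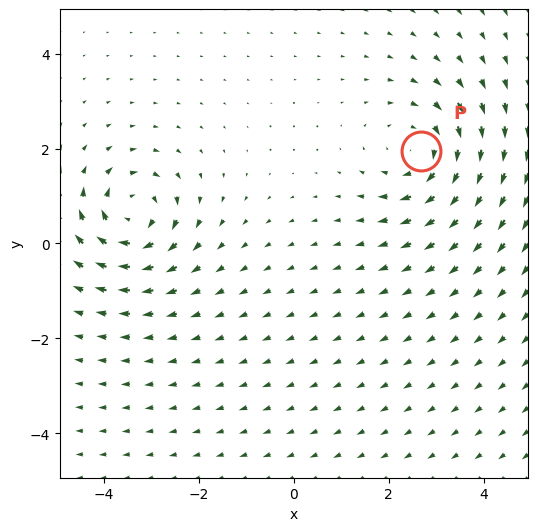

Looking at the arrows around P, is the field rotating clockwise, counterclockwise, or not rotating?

Near P at (2.7, 1.9) the arrows circulate clockwise. The curl (z-component) there is about -4; negative curl means clockwise rotation.

clockwise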